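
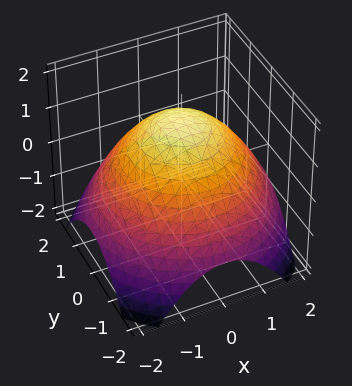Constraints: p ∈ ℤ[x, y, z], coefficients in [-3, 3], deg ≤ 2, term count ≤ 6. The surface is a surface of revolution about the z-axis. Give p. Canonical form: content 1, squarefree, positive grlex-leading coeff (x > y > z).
x^2 + y^2 + 2*z - 3

(a) Degree: no degree-1 surface has this shape, so deg p = 2.
(b) Symmetry: the surface is invariant under rotation about z: p = q(x² + y², z).
(c) Checking where it meets the axes: a circular section at z = 0 has radius between 1 and 2.
(d) Assembling these constraints gives the stated polynomial.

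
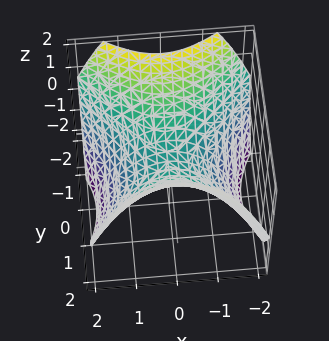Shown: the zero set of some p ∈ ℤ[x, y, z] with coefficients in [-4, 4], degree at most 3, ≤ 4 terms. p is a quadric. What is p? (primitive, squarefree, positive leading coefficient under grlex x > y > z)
2*x^2 - 2*y^2 + 3*z

(a) deg p = 2.
(b) Symmetries: the x ↦ −x reflection is a symmetry, so x appears only in even powers; the y ↦ −y reflection is a symmetry, so y appears only in even powers.
(c) Observable constraints: it crosses the y-axis at the gridline y = 0; one x-axis crossing is at x = 0; one z-axis crossing is at z = 0.
(d) Assembling these constraints gives the stated polynomial.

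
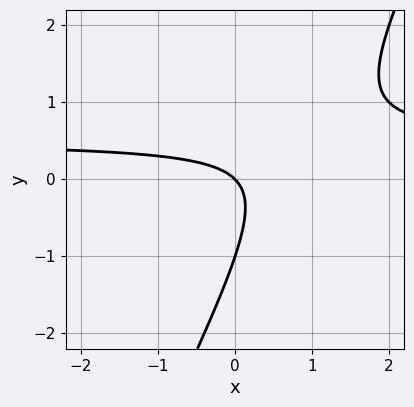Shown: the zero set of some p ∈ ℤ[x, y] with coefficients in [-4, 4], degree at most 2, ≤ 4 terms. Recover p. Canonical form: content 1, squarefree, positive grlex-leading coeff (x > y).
2*x*y - y^2 - x - y

The degree is 2 — a generic line meets the curve in up to 2 points.
From the visible intercepts: the y-axis gridline crossings are at y ∈ {-1, 0}; it crosses the x-axis at the gridline x = 0.
Putting this together gives p.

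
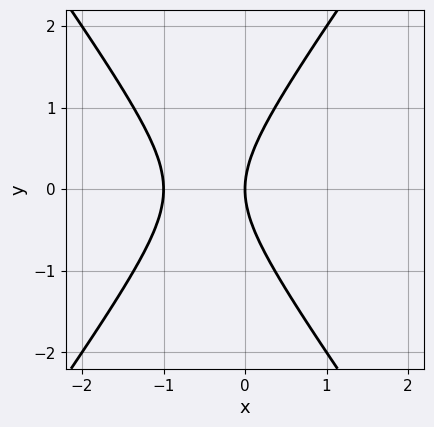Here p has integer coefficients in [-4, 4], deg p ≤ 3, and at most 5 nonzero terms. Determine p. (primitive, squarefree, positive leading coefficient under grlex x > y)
2*x^2 - y^2 + 2*x

(a) Degree: the shape is more complex than any degree-1 curve, so deg p = 2.
(b) Symmetries: mirror symmetry y ↦ −y ⇒ only even powers of y.
(c) Observable constraints: one y-axis crossing is at y = 0; among the integer gridlines, it crosses the x-axis at x ∈ {-1, 0}.
(d) Solving for integer coefficients yields p as stated.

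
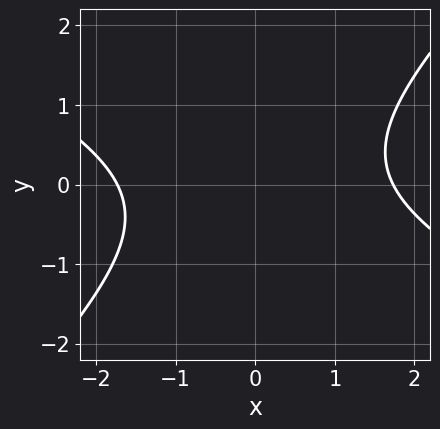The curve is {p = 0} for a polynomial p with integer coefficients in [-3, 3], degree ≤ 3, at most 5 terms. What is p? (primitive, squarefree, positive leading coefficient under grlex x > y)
x^2 + x*y - 2*y^2 - 3

1. The degree is 2 — no degree-1 curve has this shape.
2. Checking where it meets the axes: the curve avoids every integer y-axis point in the box.
3. Solving for integer coefficients yields p as stated.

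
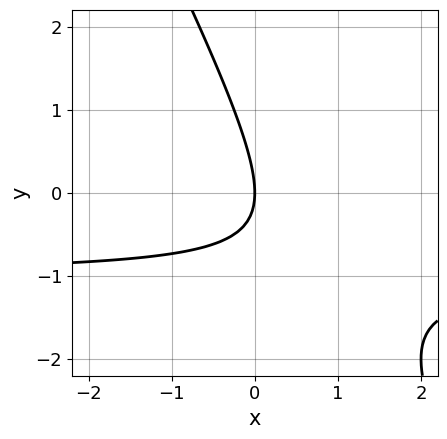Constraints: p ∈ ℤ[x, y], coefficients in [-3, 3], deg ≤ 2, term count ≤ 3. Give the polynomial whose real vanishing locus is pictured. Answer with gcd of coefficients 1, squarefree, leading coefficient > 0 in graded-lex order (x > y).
2*x*y + y^2 + 2*x

deg p = 2. No degree-1 curve has this shape.
Reading off the gridlines: one y-axis crossing is at y = 0; one x-axis crossing is at x = 0.
Assembling these constraints gives the stated polynomial.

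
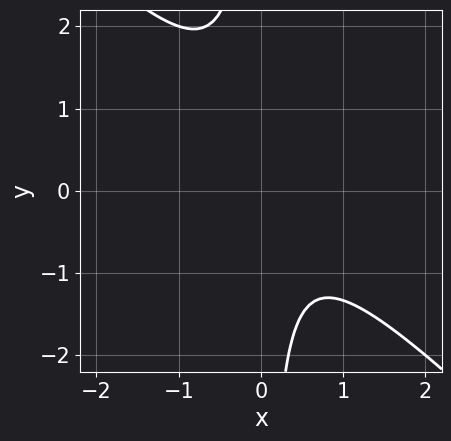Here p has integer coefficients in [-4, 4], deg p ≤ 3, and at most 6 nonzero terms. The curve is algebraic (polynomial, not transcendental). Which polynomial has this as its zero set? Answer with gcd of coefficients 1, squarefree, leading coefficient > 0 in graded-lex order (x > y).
First, deg p = 2.
Next, reading off the gridlines: it misses every integer gridline on the y-axis; no x-intercept at any integer in the box.
Finally, together with the visible shape, these determine p as stated.

3*x^2 + 3*x*y - x + 2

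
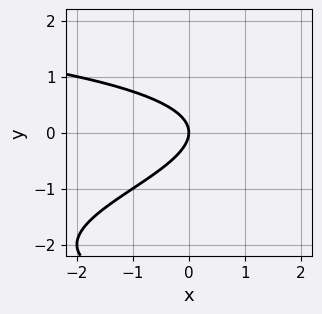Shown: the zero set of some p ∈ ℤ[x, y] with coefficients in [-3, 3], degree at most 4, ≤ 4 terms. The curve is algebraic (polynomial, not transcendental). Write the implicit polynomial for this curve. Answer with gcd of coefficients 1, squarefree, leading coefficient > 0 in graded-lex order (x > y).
deg p = 3. The shape is more complex than any degree-2 curve.
From the axis intercepts and sections: one y-axis crossing is at y = 0; one x-axis crossing is at x = 0.
Solving for integer coefficients yields p as stated.

y^3 + 3*y^2 + 2*x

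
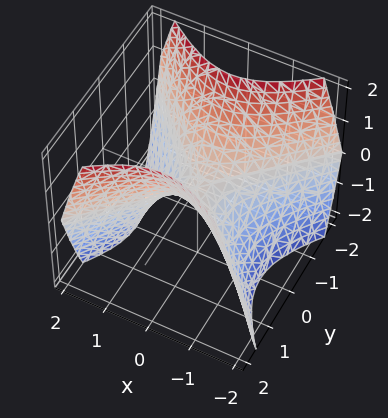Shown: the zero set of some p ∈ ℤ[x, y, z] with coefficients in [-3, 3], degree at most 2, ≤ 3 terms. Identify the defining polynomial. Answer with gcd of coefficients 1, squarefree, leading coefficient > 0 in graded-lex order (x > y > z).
First, degree: a saddle surface; a quadric, so deg p = 2.
Then, symmetries: it's symmetric under y → −y, forcing even powers of y; the x ↦ −x reflection is a symmetry, so x appears only in even powers.
Then, observable constraints: it crosses the z-axis at the gridline z = 0; it crosses the x-axis at the gridline x = 0; it crosses the y-axis at the gridline y = 0.
Finally, assembling these constraints gives the stated polynomial.

x^2 - y^2 + z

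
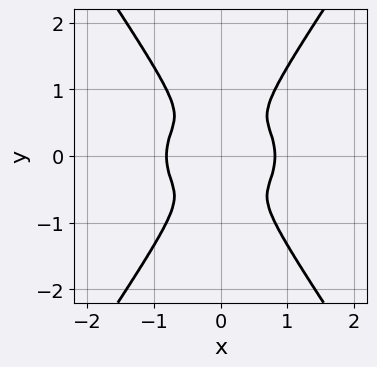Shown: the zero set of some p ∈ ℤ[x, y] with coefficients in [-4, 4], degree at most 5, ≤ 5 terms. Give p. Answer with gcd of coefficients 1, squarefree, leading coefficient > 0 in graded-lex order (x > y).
(a) deg p = 4. The shape is more complex than any degree-3 curve.
(b) Symmetries: it's symmetric under x → −x, forcing even powers of x; it's symmetric under y → −y, forcing even powers of y.
(c) Assembling these constraints gives the stated polynomial.

3*x^4 + 3*x^2*y^2 - 2*y^4 - 2*x^2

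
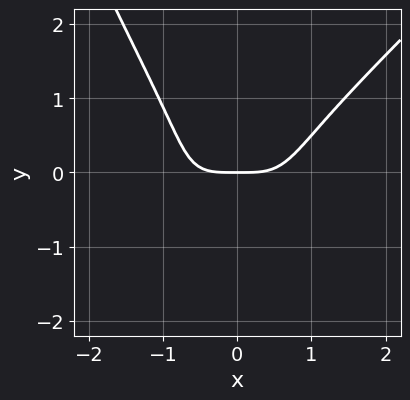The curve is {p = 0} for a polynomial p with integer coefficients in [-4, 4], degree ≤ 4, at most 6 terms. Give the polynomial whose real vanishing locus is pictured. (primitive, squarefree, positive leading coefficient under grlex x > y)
(a) The degree is 4 — a generic line meets the curve in up to 4 points.
(b) From the visible intercepts: it meets the y-axis at y = 0 (among the integer gridlines); it meets the x-axis at x = 0 (among the integer gridlines).
(c) Matching integer coefficients to the picture gives p.

3*x^4 - 2*x^3*y - x^2*y^2 - 2*y^3 - 3*y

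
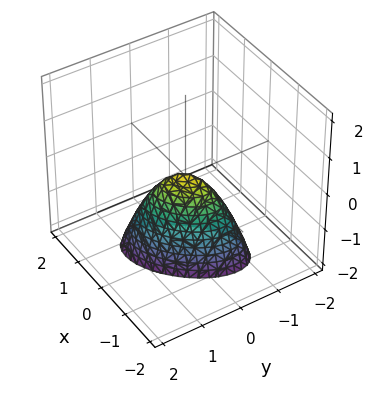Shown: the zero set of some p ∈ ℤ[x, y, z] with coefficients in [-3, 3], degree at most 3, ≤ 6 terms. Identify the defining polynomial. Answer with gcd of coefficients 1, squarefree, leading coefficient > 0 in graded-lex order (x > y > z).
2*x^2 - 2*x*y + 2*y^2 + z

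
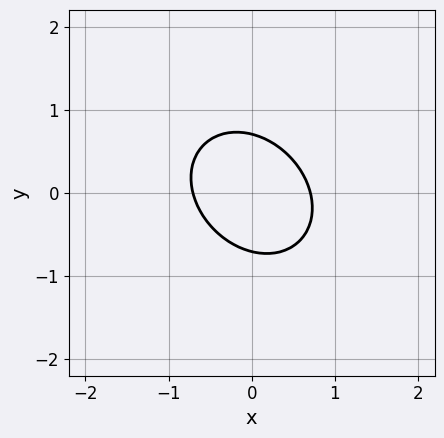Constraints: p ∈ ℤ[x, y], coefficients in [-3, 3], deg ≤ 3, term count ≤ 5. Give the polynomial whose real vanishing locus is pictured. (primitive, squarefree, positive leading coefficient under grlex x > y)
(a) The degree is 2 — no degree-1 curve has this shape.
(b) Solving for integer coefficients yields p as stated.

2*x^2 + x*y + 2*y^2 - 1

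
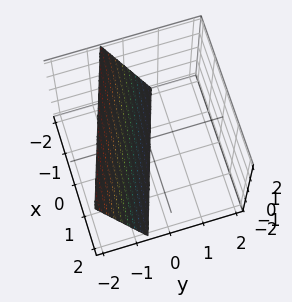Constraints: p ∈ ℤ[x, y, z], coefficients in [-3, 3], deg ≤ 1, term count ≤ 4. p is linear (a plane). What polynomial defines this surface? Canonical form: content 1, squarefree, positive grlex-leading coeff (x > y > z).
deg p = 1.
Reading off the gridlines: it meets the x-axis at x = -2 (among the integer gridlines); it meets the z-axis at z = -2 (among the integer gridlines).
These observations pin down the coefficients.

x + 3*y + z + 2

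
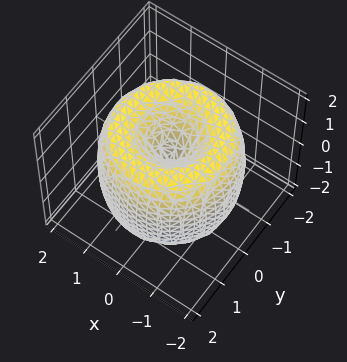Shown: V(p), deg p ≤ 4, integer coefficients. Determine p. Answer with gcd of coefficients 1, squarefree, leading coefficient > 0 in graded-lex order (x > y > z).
Degree: the shape is more complex than any degree-3 surface, so deg p = 4.
Symmetries: rotational symmetry about the z-axis ⇒ p depends on x, y only through x² + y².
Observable constraints: a circular section at z = -1 has radius between 0 and 1; it meets the z-axis at z = 0 (among the integer gridlines).
Putting this together gives p.

x^4 + 2*x^2*y^2 + y^4 - 3*x^2 - 3*y^2 + z^2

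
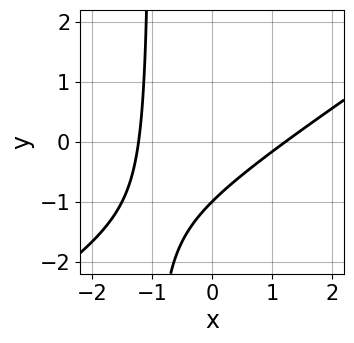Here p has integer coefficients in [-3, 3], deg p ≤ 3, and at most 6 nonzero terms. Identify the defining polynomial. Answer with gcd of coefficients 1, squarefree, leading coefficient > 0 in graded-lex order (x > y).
2*x^2 - 3*x*y - 3*y - 3

The degree is 2 — the shape is more complex than any degree-1 curve.
Reading off the gridlines: it meets the y-axis at y = -1 (among the integer gridlines).
Putting this together gives p.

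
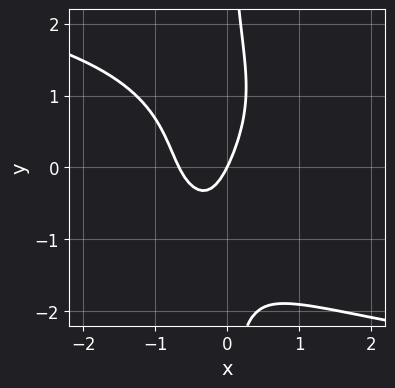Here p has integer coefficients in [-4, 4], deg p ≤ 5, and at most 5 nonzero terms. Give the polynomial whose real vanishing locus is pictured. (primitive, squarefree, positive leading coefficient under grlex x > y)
x*y^3 + 3*x^2 + 2*x - y

First, deg p = 4. A generic line meets the curve in up to 4 points.
Then, observable constraints: it crosses the y-axis at the gridline y = 0; it meets the x-axis at x = 0 (among the integer gridlines).
Finally, together with the visible shape, these determine p as stated.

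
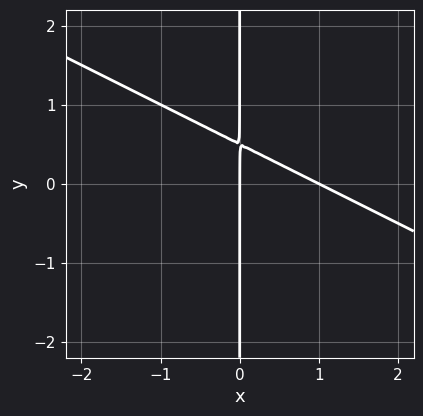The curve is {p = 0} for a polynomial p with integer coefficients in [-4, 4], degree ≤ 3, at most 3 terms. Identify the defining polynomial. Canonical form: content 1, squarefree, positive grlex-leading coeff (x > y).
x^2 + 2*x*y - x

First, degree: a generic line meets the curve in up to 2 points, so deg p = 2.
Then, from the axis intercepts and sections: the x-axis gridline crossings are at x ∈ {0, 1}; every point of the y-axis in the box is on the curve.
Finally, solving for integer coefficients yields p as stated.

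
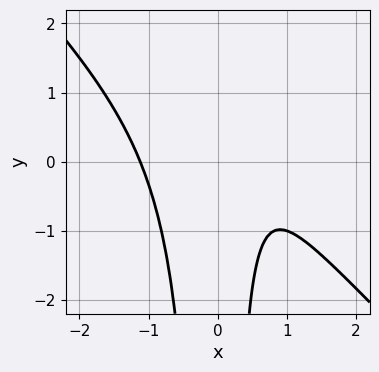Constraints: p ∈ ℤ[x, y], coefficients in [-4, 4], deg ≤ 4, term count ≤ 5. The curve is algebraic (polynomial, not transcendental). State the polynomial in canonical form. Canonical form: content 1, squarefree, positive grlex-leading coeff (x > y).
(a) The degree is 3 — no degree-2 curve has this shape.
(b) Against the integer gridlines: it misses every integer gridline on the y-axis.
(c) Putting this together gives p.

3*x^3 + 3*x^2*y - 2*x + 2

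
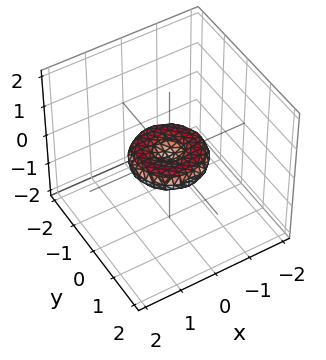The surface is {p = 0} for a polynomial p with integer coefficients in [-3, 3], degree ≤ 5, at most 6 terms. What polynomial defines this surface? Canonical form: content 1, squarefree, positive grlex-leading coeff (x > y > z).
x^4 + 2*x^2*y^2 + y^4 - x^2 - y^2 + 3*z^2

(a) Degree: a generic line meets the surface in up to 4 points, so deg p = 4.
(b) Symmetries: the z-axis is an axis of rotation, so x and y enter only as x² + y².
(c) Reading off the gridlines: one z-axis crossing is at z = 0; among the integer gridlines, it crosses the y-axis at y ∈ {-1, 0, 1}; a circular section at z = 0 has radius exactly 1; the x-axis gridline crossings are at x ∈ {-1, 0, 1}.
(d) Assembling these constraints gives the stated polynomial.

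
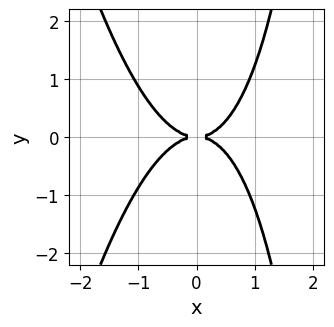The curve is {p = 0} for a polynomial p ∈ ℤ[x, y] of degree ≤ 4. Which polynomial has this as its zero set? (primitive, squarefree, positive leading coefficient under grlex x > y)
3*x^4 + x*y^2 - 3*y^2

The degree is 4 — a generic line meets the curve in up to 4 points.
Symmetries: the y ↦ −y reflection is a symmetry, so y appears only in even powers.
Reading off the gridlines: one x-axis crossing is at x = 0; it meets the y-axis at y = 0 (among the integer gridlines).
Putting this together gives p.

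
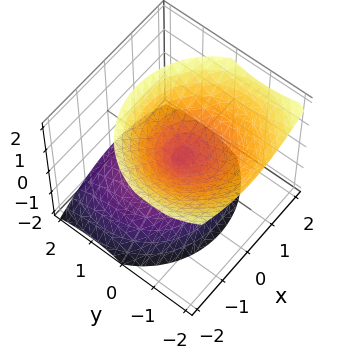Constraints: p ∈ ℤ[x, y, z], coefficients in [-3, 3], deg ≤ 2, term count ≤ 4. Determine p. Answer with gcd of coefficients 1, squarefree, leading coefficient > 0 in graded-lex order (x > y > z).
x^2 + y^2 + y*z - z^2

1. I count 2 distinct pieces. Treating them together as one polynomial.
2. Degree: the shape is more complex than any degree-1 surface, so deg p = 2.
3. From the axis intercepts and sections: it crosses the x-axis at the gridline x = 0; one z-axis crossing is at z = 0; one y-axis crossing is at y = 0.
4. Putting this together gives p.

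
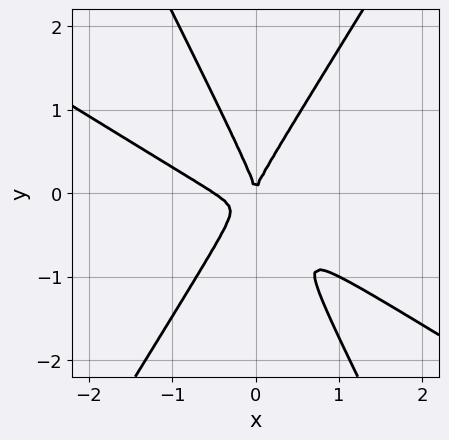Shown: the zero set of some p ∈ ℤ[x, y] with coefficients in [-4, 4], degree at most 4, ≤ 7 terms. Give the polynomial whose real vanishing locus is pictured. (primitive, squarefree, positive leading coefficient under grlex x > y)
deg p = 3.
Observable constraints: it crosses the x-axis at the gridline x = 0; one y-axis crossing is at y = 0.
Fitting integer coefficients to these (and the overall shape) gives p.

2*x^3 + 3*x^2*y - x*y^2 - y^3 + x^2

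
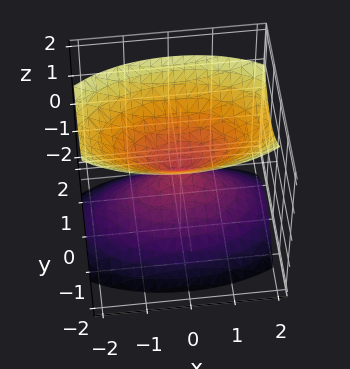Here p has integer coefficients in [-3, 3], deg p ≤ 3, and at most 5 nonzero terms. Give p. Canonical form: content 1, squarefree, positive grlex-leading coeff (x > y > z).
x^2 + 3*y^2 - 2*z^2

1. I count 2 distinct pieces.
2. Degree: two nappes meeting at a single point; a quadric, so deg p = 2.
3. Symmetries: it's symmetric under x → −x, forcing even powers of x; it's symmetric under z → −z, forcing even powers of z; mirror symmetry y ↦ −y ⇒ only even powers of y.
4. From the visible intercepts: it meets the z-axis at z = 0 (among the integer gridlines); one y-axis crossing is at y = 0.
5. Putting this together gives p.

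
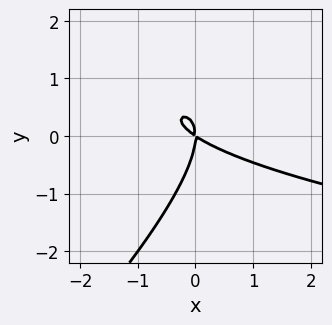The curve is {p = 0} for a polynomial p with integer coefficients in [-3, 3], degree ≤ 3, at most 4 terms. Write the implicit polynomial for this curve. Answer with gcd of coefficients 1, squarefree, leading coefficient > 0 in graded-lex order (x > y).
First, deg p = 3. A generic line meets the curve in up to 3 points.
Then, from the visible intercepts: it crosses the y-axis at the gridline y = 0; one x-axis crossing is at x = 0.
Finally, matching integer coefficients to the picture gives p.

2*x*y^2 - 2*y^3 - 2*x^2 - 3*x*y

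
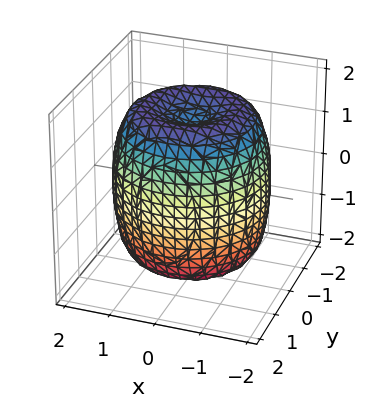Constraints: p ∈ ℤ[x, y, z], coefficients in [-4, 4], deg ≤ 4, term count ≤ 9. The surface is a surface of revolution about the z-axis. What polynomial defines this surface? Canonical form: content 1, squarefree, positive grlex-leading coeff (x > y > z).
x^4 + 2*x^2*y^2 + y^4 - 2*x^2 - 2*y^2 + z^2 - 2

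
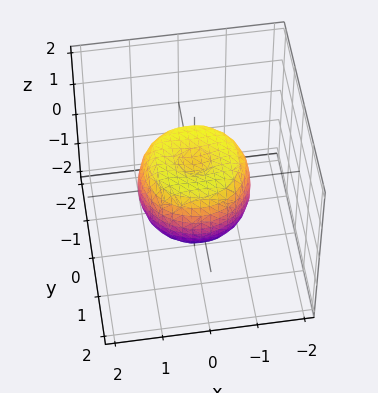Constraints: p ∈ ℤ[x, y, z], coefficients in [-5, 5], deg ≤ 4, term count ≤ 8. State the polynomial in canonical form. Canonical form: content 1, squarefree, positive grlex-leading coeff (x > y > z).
deg p = 4.
Symmetries: rotational symmetry about the z-axis ⇒ p depends on x, y only through x² + y².
Checking where it meets the axes: a circular section at z = 0 has radius between 1 and 2.
Together with the visible shape, these determine p as stated.

2*x^4 + 4*x^2*y^2 + 2*y^4 - 2*x^2 - 2*y^2 + 2*z^2 - 1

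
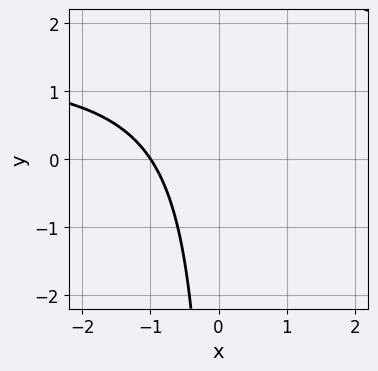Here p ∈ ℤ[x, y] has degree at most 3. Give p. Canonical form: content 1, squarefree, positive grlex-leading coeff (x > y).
2*x*y - 3*x - 3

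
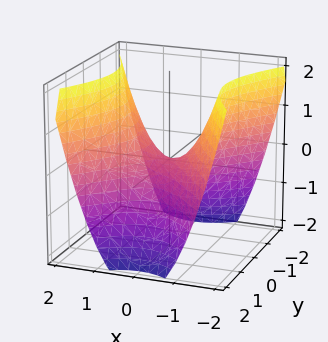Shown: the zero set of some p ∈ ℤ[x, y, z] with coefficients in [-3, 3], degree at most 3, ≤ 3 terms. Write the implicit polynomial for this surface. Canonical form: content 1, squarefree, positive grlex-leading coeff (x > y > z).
1. deg p = 2. A saddle surface; a quadric.
2. Symmetries: mirror symmetry x ↦ −x ⇒ only even powers of x; it's symmetric under y → −y, forcing even powers of y.
3. From the visible intercepts: it crosses the x-axis at the gridline x = 0; it meets the z-axis at z = 0 (among the integer gridlines); it meets the y-axis at y = 0 (among the integer gridlines).
4. Matching integer coefficients to the picture gives p.

3*x^2 - 2*y^2 - 3*z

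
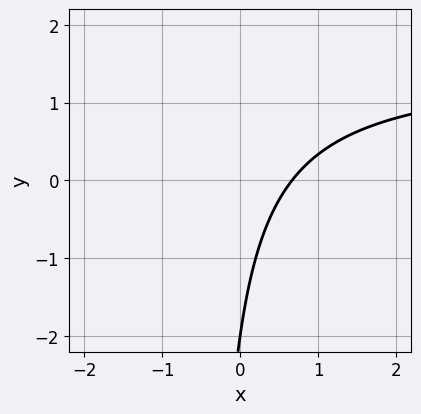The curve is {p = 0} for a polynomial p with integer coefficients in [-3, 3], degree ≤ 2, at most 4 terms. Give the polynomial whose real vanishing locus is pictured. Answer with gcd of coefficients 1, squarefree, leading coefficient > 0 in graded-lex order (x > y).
First, deg p = 2.
Then, checking where it meets the axes: it crosses the y-axis at the gridline y = -2.
Finally, solving for integer coefficients yields p as stated.

2*x*y - 3*x + y + 2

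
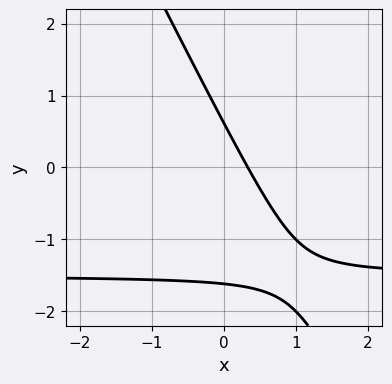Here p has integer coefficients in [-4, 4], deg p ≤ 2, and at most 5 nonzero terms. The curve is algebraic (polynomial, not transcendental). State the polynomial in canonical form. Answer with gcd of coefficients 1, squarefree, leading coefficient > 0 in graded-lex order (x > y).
2*x*y + y^2 + 3*x + y - 1

(a) deg p = 2. No degree-1 curve has this shape.
(b) The integer polynomial consistent with all of this is the stated p.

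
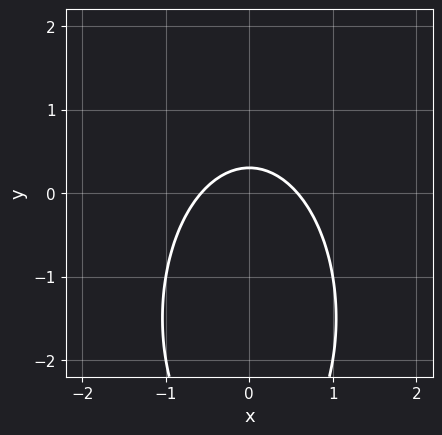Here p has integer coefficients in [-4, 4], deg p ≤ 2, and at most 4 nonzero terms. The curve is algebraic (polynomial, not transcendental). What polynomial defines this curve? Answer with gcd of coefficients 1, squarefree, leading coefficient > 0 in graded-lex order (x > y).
3*x^2 + y^2 + 3*y - 1

First, the degree is 2 — the shape is more complex than any degree-1 curve.
Then, symmetries: the x ↦ −x reflection is a symmetry, so x appears only in even powers.
Finally, solving for integer coefficients yields p as stated.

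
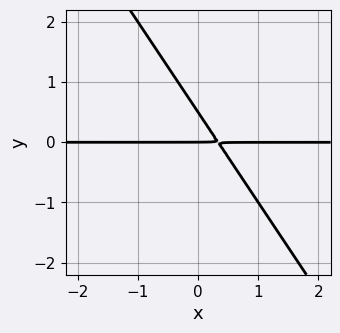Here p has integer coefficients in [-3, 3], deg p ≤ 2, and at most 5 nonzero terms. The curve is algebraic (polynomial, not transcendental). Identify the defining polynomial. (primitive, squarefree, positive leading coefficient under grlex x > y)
(a) Degree: no degree-1 curve has this shape, so deg p = 2.
(b) Observable constraints: the visible x-axis segment lies entirely on the curve; one y-axis crossing is at y = 0.
(c) These observations pin down the coefficients.

3*x*y + 2*y^2 - y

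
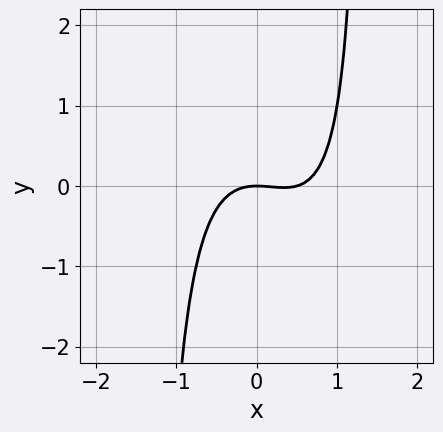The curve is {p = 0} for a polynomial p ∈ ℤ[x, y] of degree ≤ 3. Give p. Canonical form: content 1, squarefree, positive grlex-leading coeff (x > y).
(a) deg p = 3.
(b) From the visible intercepts: it meets the x-axis at x = 0 (among the integer gridlines); one y-axis crossing is at y = 0.
(c) The integer polynomial consistent with all of this is the stated p.

2*x^3 + x^2*y - x^2 - 2*y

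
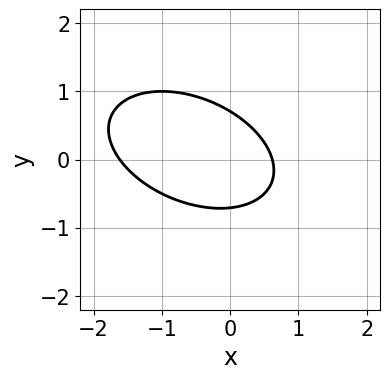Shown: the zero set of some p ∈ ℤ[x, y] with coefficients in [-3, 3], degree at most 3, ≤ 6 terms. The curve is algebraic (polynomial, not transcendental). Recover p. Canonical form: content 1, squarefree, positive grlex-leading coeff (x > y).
Degree: a generic line meets the curve in up to 2 points, so deg p = 2.
Putting this together gives p.

x^2 + x*y + 2*y^2 + x - 1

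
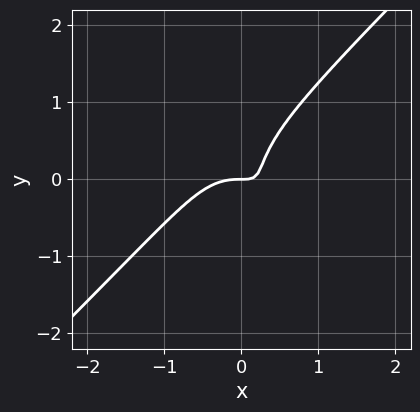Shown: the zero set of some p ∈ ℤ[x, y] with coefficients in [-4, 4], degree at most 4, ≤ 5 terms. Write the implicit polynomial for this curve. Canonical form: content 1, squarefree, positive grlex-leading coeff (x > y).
3*x^3 - x*y^2 - 2*y^3 + 3*x*y - y

First, deg p = 3. The shape is more complex than any degree-2 curve.
Then, reading off the gridlines: one y-axis crossing is at y = 0; it crosses the x-axis at the gridline x = 0.
Finally, assembling these constraints gives the stated polynomial.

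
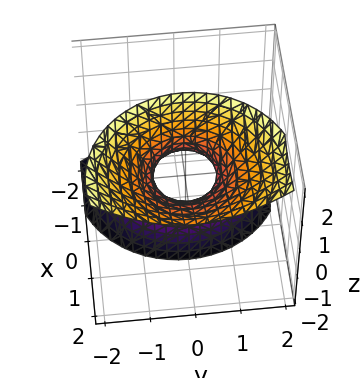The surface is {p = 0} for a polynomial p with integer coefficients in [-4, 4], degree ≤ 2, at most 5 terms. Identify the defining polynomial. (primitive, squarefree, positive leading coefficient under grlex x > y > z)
1. The degree is 2 — a generic line meets the surface in up to 2 points.
2. Observable constraints: it misses every integer gridline on the z-axis.
3. Matching integer coefficients to the picture gives p.

2*x^2 - 3*x*z + 2*y^2 - z^2 - 1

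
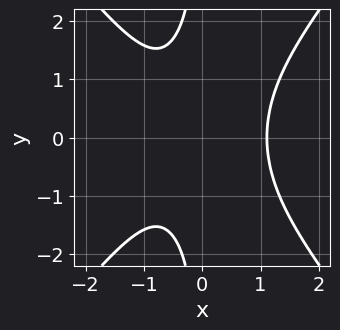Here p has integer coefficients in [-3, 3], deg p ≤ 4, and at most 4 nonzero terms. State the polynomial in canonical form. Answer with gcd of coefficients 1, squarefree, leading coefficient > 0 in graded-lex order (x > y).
3*x^3 - 2*x*y^2 - x - 3

(a) deg p = 3.
(b) Symmetries: the y ↦ −y reflection is a symmetry, so y appears only in even powers.
(c) From the visible intercepts: it misses every integer gridline on the y-axis.
(d) Assembling these constraints gives the stated polynomial.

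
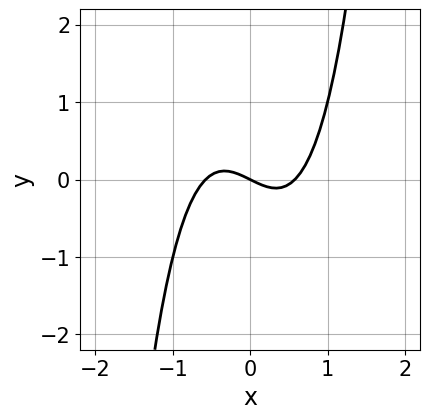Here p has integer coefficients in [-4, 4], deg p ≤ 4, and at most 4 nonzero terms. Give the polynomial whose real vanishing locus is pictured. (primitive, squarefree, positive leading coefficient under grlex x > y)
3*x^3 - x - 2*y

(a) deg p = 3. No degree-2 curve has this shape.
(b) Checking where it meets the axes: it crosses the y-axis at the gridline y = 0; one x-axis crossing is at x = 0.
(c) The integer polynomial consistent with all of this is the stated p.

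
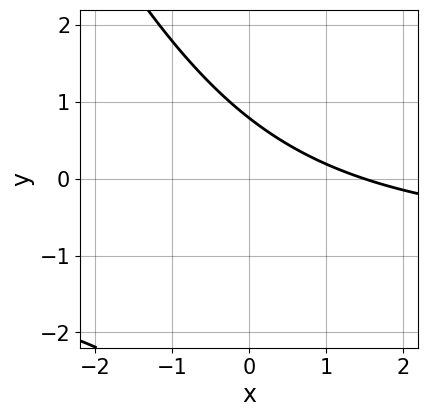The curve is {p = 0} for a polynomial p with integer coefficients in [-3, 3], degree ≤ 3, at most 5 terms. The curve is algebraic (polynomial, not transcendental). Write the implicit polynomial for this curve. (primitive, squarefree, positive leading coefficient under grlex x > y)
2*x*y + y^2 + 2*x + 3*y - 3

1. deg p = 2. No degree-1 curve has this shape.
2. Solving for integer coefficients yields p as stated.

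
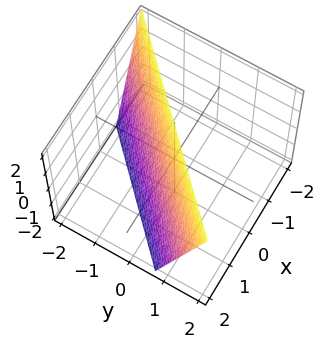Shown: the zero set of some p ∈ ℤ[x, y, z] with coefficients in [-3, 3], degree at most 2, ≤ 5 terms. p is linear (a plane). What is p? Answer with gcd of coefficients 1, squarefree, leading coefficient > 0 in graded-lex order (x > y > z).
(a) deg p = 1.
(b) Observable constraints: one z-axis crossing is at z = 2.
(c) Putting this together gives p.

3*x - 3*y + z - 2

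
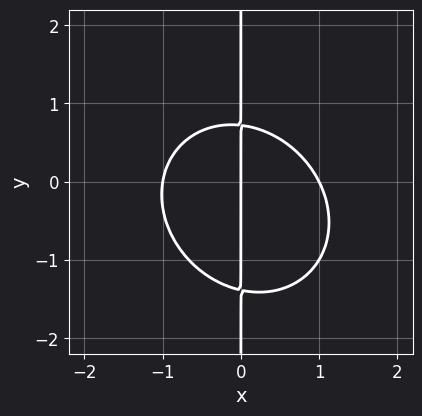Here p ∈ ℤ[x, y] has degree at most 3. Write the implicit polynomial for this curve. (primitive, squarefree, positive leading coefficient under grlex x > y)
3*x^3 + x^2*y + 3*x*y^2 + 2*x*y - 3*x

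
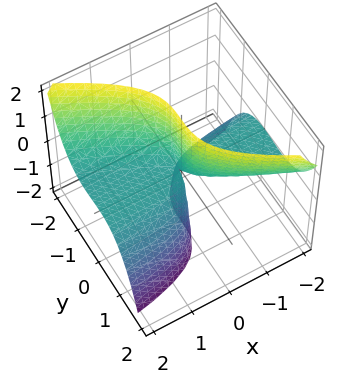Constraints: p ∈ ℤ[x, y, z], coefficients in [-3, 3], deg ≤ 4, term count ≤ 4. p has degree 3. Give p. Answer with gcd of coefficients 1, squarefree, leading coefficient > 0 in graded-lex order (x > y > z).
1. The degree is 3 — a generic line meets the surface in up to 3 points.
2. Against the integer gridlines: one y-axis crossing is at y = 0; the visible z-axis segment lies entirely on the surface; every point of the x-axis in the box is on the surface.
3. Matching integer coefficients to the picture gives p.

x*y^2 + 2*y^3 + 3*x*z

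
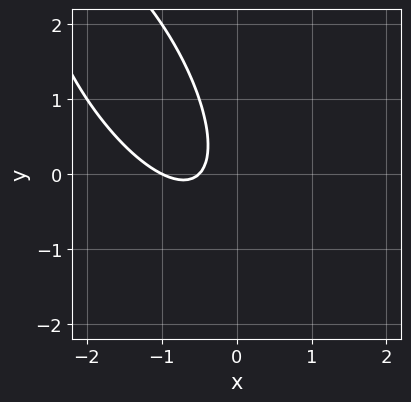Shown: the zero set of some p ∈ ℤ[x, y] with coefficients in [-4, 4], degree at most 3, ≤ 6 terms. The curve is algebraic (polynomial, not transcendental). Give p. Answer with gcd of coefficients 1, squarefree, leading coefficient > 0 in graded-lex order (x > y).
1. The degree is 2 — the shape is more complex than any degree-1 curve.
2. From the visible intercepts: it crosses the x-axis at the gridline x = -1; the curve avoids every integer y-axis point in the box.
3. Solving for integer coefficients yields p as stated.

2*x^2 + 2*x*y + y^2 + 3*x + 1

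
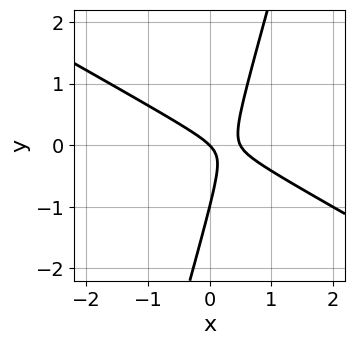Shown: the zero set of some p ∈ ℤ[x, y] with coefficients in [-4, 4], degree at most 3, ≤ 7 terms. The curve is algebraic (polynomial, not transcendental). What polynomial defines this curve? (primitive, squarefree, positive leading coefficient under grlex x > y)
2*x^2 + 3*x*y - y^2 - x - y

The degree is 2 — the shape is more complex than any degree-1 curve.
Against the integer gridlines: the y-axis gridline crossings are at y ∈ {-1, 0}; it meets the x-axis at x = 0 (among the integer gridlines).
Assembling these constraints gives the stated polynomial.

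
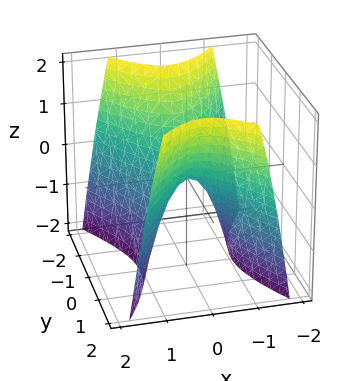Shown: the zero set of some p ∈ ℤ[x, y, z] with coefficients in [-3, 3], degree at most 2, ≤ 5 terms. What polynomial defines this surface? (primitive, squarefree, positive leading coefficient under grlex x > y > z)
The degree is 2 — a hyperbolic paraboloid; a quadric.
Symmetries: mirror symmetry x ↦ −x ⇒ only even powers of x; mirror symmetry y ↦ −y ⇒ only even powers of y.
Against the integer gridlines: it meets the z-axis at z = 0 (among the integer gridlines); it crosses the x-axis at the gridline x = 0.
These observations pin down the coefficients.

2*x^2 - y^2 + z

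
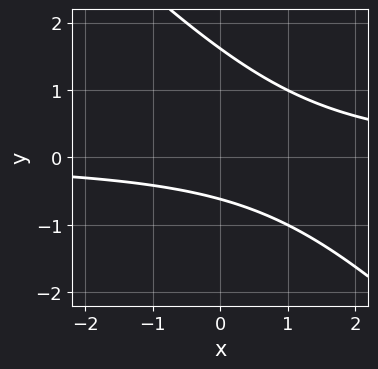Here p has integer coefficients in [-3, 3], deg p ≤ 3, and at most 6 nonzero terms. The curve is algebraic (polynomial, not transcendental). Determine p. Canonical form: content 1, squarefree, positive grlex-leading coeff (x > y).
x*y + y^2 - y - 1

1. Degree: a generic line meets the curve in up to 2 points, so deg p = 2.
2. Observable constraints: no x-intercept at any integer in the box.
3. Assembling these constraints gives the stated polynomial.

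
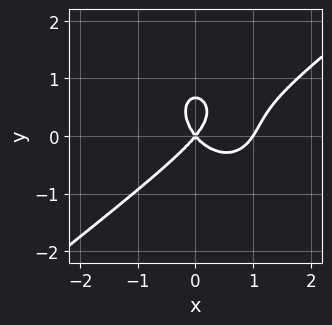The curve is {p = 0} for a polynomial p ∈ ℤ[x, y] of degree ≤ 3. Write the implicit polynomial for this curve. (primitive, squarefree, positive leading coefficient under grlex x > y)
3*x^3 - 2*x^2*y - 3*y^3 - 3*x^2 + 2*y^2

1. Degree: the shape is more complex than any degree-2 curve, so deg p = 3.
2. Checking where it meets the axes: the x-axis gridline crossings are at x ∈ {0, 1}; it crosses the y-axis at the gridline y = 0.
3. Together with the visible shape, these determine p as stated.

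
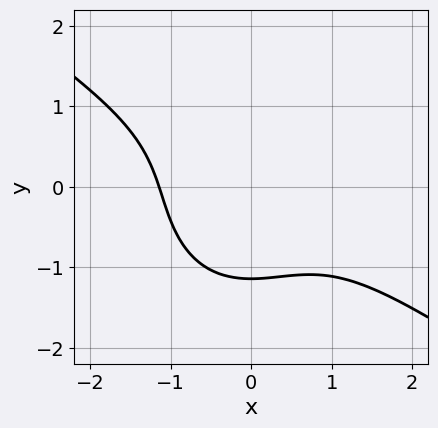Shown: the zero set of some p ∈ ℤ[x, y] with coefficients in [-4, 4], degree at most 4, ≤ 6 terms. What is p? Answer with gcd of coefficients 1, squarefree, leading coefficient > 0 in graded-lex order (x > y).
2*x^3 + 2*x^2*y + 2*y^3 + 3

(a) The degree is 3 — no degree-2 curve has this shape.
(b) The integer polynomial consistent with all of this is the stated p.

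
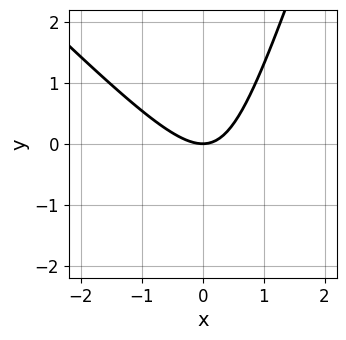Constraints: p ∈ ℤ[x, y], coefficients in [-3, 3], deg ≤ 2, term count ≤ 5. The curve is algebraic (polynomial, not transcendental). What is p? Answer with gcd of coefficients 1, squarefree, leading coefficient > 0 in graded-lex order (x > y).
First, the degree is 2 — no degree-1 curve has this shape.
Next, from the axis intercepts and sections: one x-axis crossing is at x = 0; it meets the y-axis at y = 0 (among the integer gridlines).
Finally, fitting integer coefficients to these (and the overall shape) gives p.

3*x^2 + 2*x*y - y^2 - 3*y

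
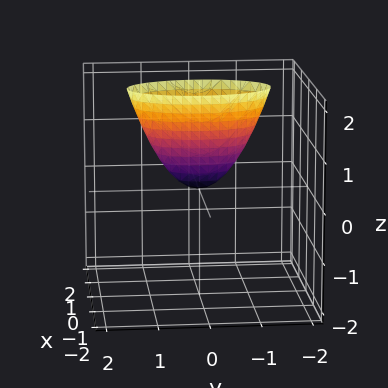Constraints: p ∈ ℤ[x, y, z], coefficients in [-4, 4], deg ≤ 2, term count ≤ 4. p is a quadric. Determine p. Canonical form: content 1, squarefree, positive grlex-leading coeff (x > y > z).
3*x^2 + y^2 - z

1. Degree: a paraboloid; a quadric, so deg p = 2.
2. Symmetries: it's symmetric under y → −y, forcing even powers of y; it's symmetric under x → −x, forcing even powers of x.
3. From the axis intercepts and sections: it meets the z-axis at z = 0 (among the integer gridlines); it crosses the x-axis at the gridline x = 0; it meets the y-axis at y = 0 (among the integer gridlines).
4. Assembling these constraints gives the stated polynomial.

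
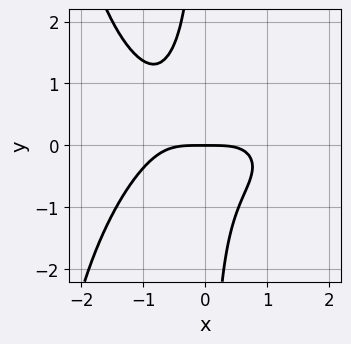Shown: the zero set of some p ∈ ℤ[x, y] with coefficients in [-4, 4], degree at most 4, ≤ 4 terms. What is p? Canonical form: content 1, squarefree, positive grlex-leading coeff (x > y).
x^4 + x^2*y^2 + 3*x*y^2 + 2*y

deg p = 4. No degree-3 curve has this shape.
Checking where it meets the axes: it crosses the y-axis at the gridline y = 0; it meets the x-axis at x = 0 (among the integer gridlines).
These observations pin down the coefficients.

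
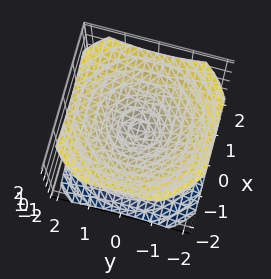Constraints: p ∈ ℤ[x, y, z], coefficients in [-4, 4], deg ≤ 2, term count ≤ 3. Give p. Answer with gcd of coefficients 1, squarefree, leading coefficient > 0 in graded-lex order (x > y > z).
First, there are 2 components. They look like related sheets of one shape, so recover p as a whole.
Next, the degree is 2 — two nappes meeting at a single point; a quadric.
Then, symmetries: mirror symmetry z ↦ −z ⇒ only even powers of z; every cross-section ⟂ z is a circle, so x, y appear only via x² + y².
Next, observable constraints: a circular section at z = -1 has radius between 1 and 2; one y-axis crossing is at y = 0; one z-axis crossing is at z = 0; one x-axis crossing is at x = 0.
Finally, putting this together gives p.

2*x^2 + 2*y^2 - 3*z^2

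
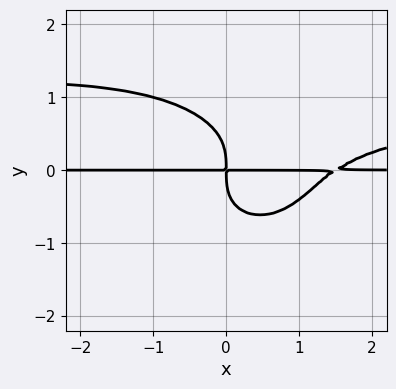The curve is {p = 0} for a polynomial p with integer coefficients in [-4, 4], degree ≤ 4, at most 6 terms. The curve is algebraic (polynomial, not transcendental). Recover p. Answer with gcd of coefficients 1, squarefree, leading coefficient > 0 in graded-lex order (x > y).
First, degree: a generic line meets the curve in up to 4 points, so deg p = 4.
Then, against the integer gridlines: every point of the x-axis in the box is on the curve.
Finally, these observations pin down the coefficients.

2*x^2*y^2 + 3*y^4 - 2*x^2*y + 3*x*y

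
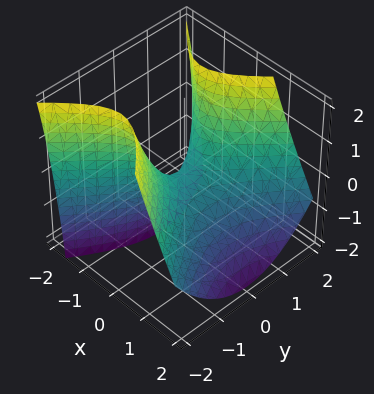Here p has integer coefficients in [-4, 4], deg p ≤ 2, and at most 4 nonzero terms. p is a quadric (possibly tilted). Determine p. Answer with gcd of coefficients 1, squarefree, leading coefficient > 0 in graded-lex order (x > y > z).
3*x^2 + 2*x*z - 2*y^2 + 2*z

First, deg p = 2.
Next, from the visible intercepts: it meets the z-axis at z = 0 (among the integer gridlines); it meets the x-axis at x = 0 (among the integer gridlines).
Finally, solving for integer coefficients yields p as stated.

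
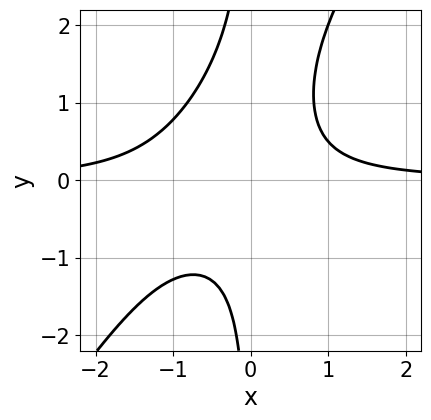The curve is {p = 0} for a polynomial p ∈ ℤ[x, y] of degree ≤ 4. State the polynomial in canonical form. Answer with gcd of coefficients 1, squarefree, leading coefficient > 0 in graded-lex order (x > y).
3*x^2*y - 2*x*y^2 + 2*x*y - 2

(a) The degree is 3 — no degree-2 curve has this shape.
(b) From the axis intercepts and sections: no x-intercept at any integer in the box; it misses every integer gridline on the y-axis.
(c) Putting this together gives p.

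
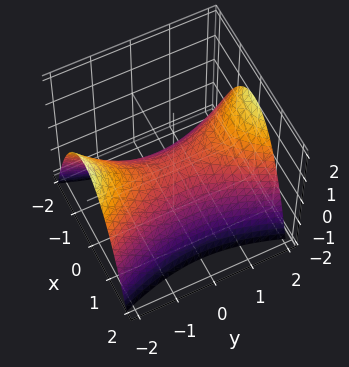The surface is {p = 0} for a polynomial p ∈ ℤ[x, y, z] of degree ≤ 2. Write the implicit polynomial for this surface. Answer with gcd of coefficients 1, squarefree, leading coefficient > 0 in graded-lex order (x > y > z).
3*x^2 - y^2 + 3*z

(a) Degree: a saddle surface; a quadric, so deg p = 2.
(b) Symmetries: the y ↦ −y reflection is a symmetry, so y appears only in even powers; mirror symmetry x ↦ −x ⇒ only even powers of x.
(c) Checking where it meets the axes: one x-axis crossing is at x = 0; one y-axis crossing is at y = 0; one z-axis crossing is at z = 0.
(d) Fitting integer coefficients to these (and the overall shape) gives p.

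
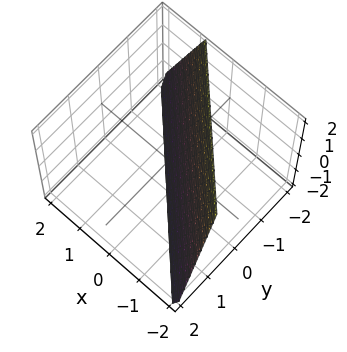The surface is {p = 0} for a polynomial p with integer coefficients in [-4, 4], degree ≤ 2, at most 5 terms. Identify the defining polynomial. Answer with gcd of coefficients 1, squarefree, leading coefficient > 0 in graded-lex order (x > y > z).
(a) Degree: the surface is flat (a plane), so deg p = 1.
(b) From the axis intercepts and sections: it meets the z-axis at z = -2 (among the integer gridlines).
(c) Putting this together gives p.

3*x + 3*y + z + 2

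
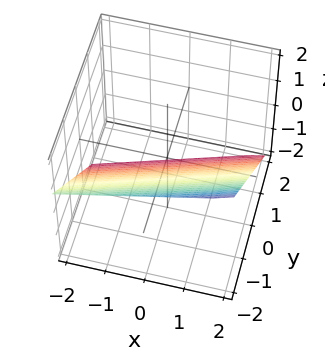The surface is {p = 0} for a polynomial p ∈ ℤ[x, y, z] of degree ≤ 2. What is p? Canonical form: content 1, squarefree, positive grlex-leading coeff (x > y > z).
x - 3*y - 3*z - 2

1. The degree is 1 — the surface is flat (a plane).
2. Observable constraints: one x-axis crossing is at x = 2.
3. Assembling these constraints gives the stated polynomial.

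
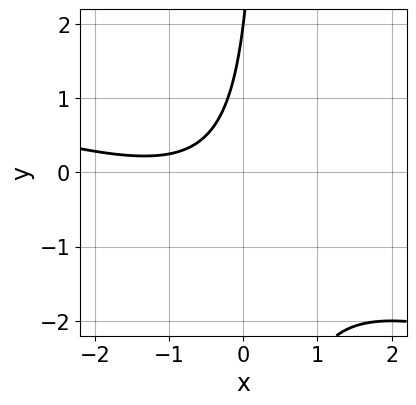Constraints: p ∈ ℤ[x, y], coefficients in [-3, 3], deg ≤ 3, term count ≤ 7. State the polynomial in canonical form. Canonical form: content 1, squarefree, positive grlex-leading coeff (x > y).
x^2 + 3*x*y + 2*x - y + 2

First, degree: the shape is more complex than any degree-1 curve, so deg p = 2.
Next, observable constraints: it crosses the y-axis at the gridline y = 2; the curve avoids every integer x-axis point in the box.
Finally, these observations pin down the coefficients.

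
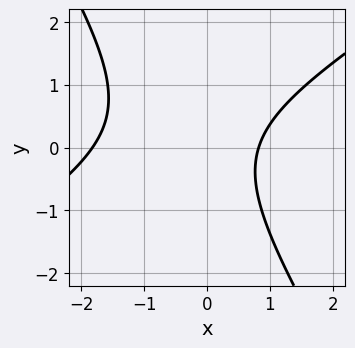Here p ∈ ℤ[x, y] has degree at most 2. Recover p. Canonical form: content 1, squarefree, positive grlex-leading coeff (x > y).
2*x^2 - 2*x*y - 2*y^2 + 2*x - 3

1. deg p = 2. A generic line meets the curve in up to 2 points.
2. From the visible intercepts: no y-intercept at any integer in the box.
3. Together with the visible shape, these determine p as stated.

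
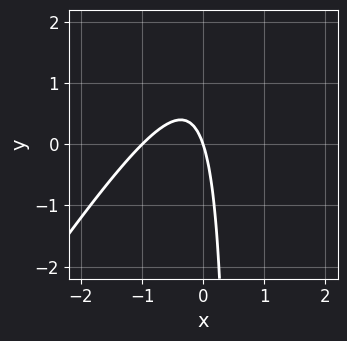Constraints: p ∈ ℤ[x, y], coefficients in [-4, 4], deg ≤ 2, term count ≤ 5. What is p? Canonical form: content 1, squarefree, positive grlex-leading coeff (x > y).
3*x^2 - 2*x*y + 3*x + y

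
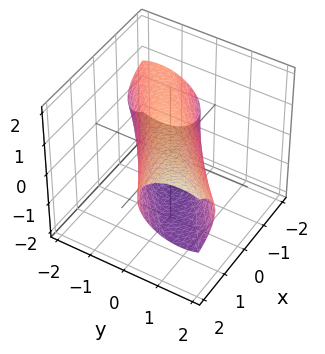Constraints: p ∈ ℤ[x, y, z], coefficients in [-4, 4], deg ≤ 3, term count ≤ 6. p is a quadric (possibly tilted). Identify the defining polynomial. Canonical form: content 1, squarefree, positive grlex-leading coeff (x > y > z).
The degree is 2 — no degree-1 surface has this shape.
Reading off the gridlines: among the integer gridlines, it crosses the y-axis at y ∈ {-1, 1}.
These observations pin down the coefficients.

x^2 - 3*x*y - x*z + 2*y^2 + 3*z^2 - 2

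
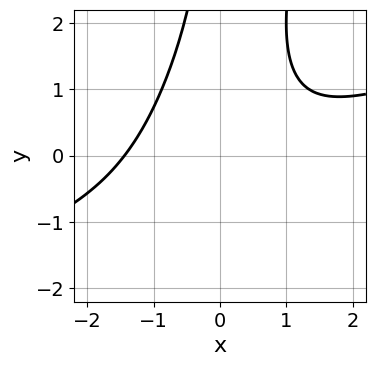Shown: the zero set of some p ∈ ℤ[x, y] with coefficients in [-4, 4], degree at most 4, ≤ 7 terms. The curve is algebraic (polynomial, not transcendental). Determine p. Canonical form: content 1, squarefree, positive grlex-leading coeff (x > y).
x^3 - 3*x^2*y + x*y^2 - x*y + 3

1. The degree is 3 — a generic line meets the curve in up to 3 points.
2. Observable constraints: no y-intercept at any integer in the box.
3. These observations pin down the coefficients.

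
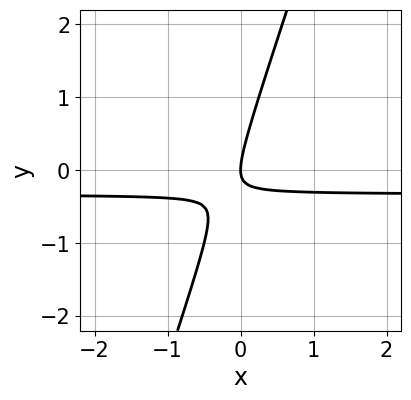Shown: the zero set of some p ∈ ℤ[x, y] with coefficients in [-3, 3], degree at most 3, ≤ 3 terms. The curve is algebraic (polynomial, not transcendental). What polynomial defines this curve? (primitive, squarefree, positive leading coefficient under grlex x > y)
The degree is 2 — a generic line meets the curve in up to 2 points.
Against the integer gridlines: it crosses the x-axis at the gridline x = 0; it meets the y-axis at y = 0 (among the integer gridlines).
Fitting integer coefficients to these (and the overall shape) gives p.

3*x*y - y^2 + x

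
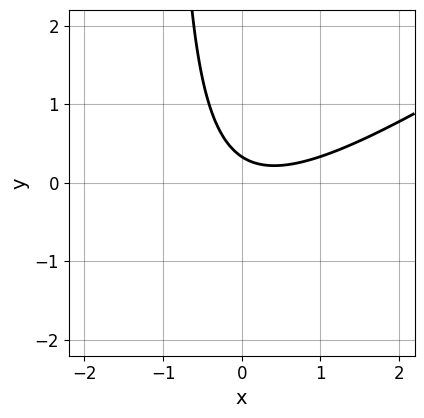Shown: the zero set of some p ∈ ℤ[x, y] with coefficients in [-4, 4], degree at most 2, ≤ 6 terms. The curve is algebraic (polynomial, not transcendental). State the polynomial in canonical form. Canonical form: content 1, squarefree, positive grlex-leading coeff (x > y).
(a) deg p = 2. A generic line meets the curve in up to 2 points.
(b) Reading off the gridlines: no x-intercept at any integer in the box.
(c) Assembling these constraints gives the stated polynomial.

2*x^2 - 3*x*y - x - 3*y + 1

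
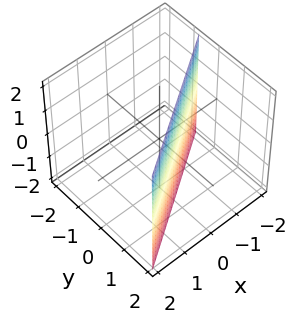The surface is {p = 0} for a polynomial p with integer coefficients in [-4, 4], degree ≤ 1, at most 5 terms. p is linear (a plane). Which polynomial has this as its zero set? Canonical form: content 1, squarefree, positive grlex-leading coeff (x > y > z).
2*x - 3*y + 2

First, deg p = 1.
Next, from the visible intercepts: one x-axis crossing is at x = -1; no z-intercept at any integer in the box.
Finally, these observations pin down the coefficients.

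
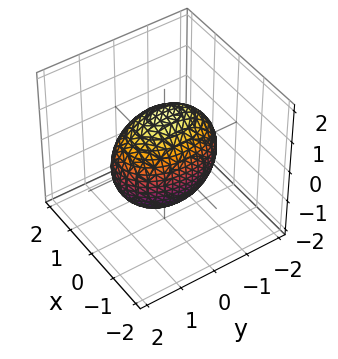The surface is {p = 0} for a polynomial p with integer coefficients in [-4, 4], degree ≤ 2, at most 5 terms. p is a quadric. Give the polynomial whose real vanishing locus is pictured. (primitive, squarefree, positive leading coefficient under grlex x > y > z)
2*x^2 + y^2 + z^2 - 2

First, the degree is 2 — bounded and convex; a quadric.
Next, symmetries: mirror symmetry x ↦ −x ⇒ only even powers of x; it's symmetric under z → −z, forcing even powers of z; it's symmetric under y → −y, forcing even powers of y.
Then, checking where it meets the axes: among the integer gridlines, it crosses the x-axis at x ∈ {-1, 1}.
Finally, assembling these constraints gives the stated polynomial.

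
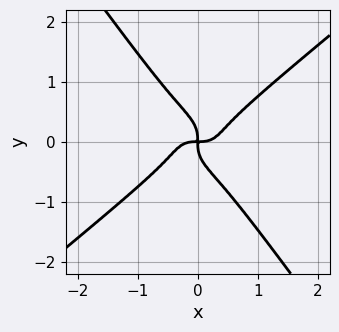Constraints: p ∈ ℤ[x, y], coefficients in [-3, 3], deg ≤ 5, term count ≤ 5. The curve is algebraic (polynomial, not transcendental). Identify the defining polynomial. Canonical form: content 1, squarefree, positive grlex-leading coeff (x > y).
3*x^4 - 3*x*y^3 - 3*y^4 - x*y

The degree is 4 — no degree-3 curve has this shape.
From the axis intercepts and sections: it meets the y-axis at y = 0 (among the integer gridlines); it meets the x-axis at x = 0 (among the integer gridlines).
Matching integer coefficients to the picture gives p.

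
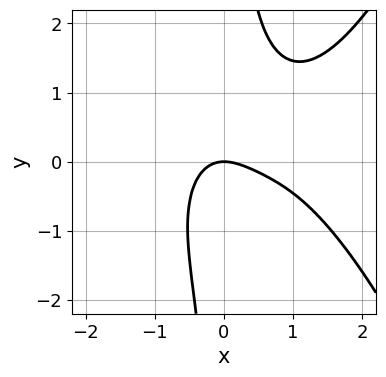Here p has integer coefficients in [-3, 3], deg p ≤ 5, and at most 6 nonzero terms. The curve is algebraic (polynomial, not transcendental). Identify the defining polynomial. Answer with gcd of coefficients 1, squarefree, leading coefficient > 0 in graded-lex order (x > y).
2*x^4 - 3*x^3 - 3*x*y^2 + 3*x^2 + 3*y

(a) Degree: a generic line meets the curve in up to 4 points, so deg p = 4.
(b) From the axis intercepts and sections: one y-axis crossing is at y = 0; one x-axis crossing is at x = 0.
(c) Assembling these constraints gives the stated polynomial.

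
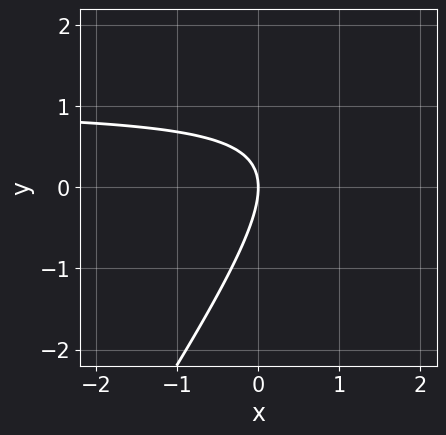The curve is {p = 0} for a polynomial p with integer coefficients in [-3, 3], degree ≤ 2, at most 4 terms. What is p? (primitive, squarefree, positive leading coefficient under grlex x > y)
3*x*y - 2*y^2 - 3*x

(a) deg p = 2.
(b) Against the integer gridlines: it meets the x-axis at x = 0 (among the integer gridlines); one y-axis crossing is at y = 0.
(c) Together with the visible shape, these determine p as stated.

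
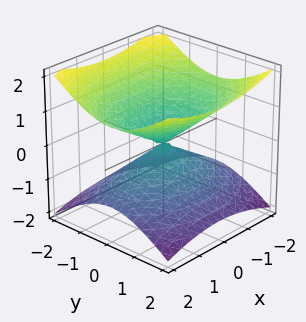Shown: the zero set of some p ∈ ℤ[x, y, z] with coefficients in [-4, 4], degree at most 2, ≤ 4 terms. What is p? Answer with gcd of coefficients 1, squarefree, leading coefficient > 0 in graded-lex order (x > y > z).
x^2 + 2*y^2 - 3*z^2

1. The degree is 2 — a double cone through the origin; a quadric.
2. Symmetries: it's symmetric under x → −x, forcing even powers of x; it's symmetric under z → −z, forcing even powers of z; the y ↦ −y reflection is a symmetry, so y appears only in even powers.
3. From the visible intercepts: it meets the y-axis at y = 0 (among the integer gridlines); one z-axis crossing is at z = 0.
4. Fitting integer coefficients to these (and the overall shape) gives p.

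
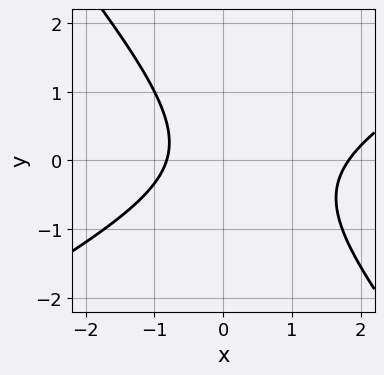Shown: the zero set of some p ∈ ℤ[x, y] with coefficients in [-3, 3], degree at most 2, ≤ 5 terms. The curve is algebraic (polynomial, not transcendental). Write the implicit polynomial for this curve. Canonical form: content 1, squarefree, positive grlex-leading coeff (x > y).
2*x^2 - 2*x*y - 3*y^2 - 2*x - 3

1. deg p = 2.
2. From the visible intercepts: the curve avoids every integer y-axis point in the box.
3. The integer polynomial consistent with all of this is the stated p.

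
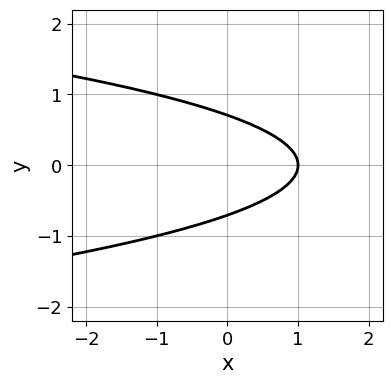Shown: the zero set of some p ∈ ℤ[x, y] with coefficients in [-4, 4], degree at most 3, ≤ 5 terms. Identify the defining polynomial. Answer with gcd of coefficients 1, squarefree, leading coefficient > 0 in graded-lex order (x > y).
2*y^2 + x - 1

1. Degree: the shape is more complex than any degree-1 curve, so deg p = 2.
2. Symmetries: the y ↦ −y reflection is a symmetry, so y appears only in even powers.
3. From the visible intercepts: it meets the x-axis at x = 1 (among the integer gridlines).
4. Solving for integer coefficients yields p as stated.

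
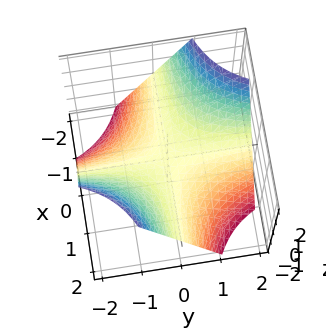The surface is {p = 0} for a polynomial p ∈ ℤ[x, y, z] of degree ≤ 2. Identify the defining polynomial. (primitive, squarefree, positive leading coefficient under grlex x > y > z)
(a) Degree: a hyperbolic paraboloid; a quadric, so deg p = 2.
(b) Observable constraints: the visible y-axis segment lies entirely on the surface; the visible x-axis segment lies entirely on the surface; it crosses the z-axis at the gridline z = 0.
(c) Putting this together gives p.

x*y + z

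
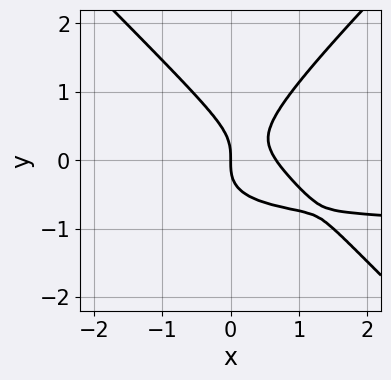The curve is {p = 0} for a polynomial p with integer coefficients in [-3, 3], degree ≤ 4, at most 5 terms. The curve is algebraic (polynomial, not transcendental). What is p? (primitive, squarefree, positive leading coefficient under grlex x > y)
1. deg p = 3.
2. Reading off the gridlines: it crosses the y-axis at the gridline y = 0; it crosses the x-axis at the gridline x = 0.
3. The integer polynomial consistent with all of this is the stated p.

3*x^2*y - 3*y^3 + 3*x^2 - 2*x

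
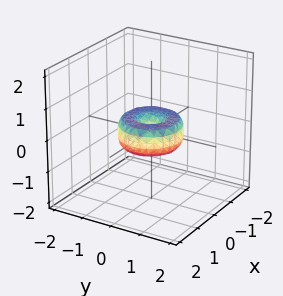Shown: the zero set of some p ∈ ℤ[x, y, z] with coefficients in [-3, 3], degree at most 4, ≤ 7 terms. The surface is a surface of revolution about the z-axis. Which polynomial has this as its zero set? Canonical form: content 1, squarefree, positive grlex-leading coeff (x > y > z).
x^4 + 2*x^2*y^2 + y^4 - x^2 - y^2 + z^2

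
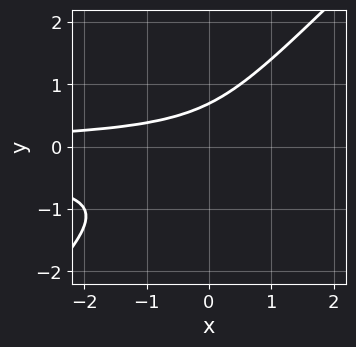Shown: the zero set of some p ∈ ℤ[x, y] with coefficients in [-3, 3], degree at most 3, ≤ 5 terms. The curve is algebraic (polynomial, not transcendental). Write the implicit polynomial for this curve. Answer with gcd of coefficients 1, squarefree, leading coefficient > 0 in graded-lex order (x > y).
3*x*y^2 - 3*y^3 + x*y + 1

Degree: the shape is more complex than any degree-2 curve, so deg p = 3.
From the visible intercepts: no x-intercept at any integer in the box.
Assembling these constraints gives the stated polynomial.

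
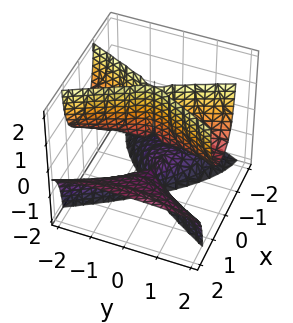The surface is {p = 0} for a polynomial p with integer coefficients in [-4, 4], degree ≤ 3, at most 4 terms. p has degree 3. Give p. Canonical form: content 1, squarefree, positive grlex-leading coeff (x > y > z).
x^3 - 3*x^2*z + y^2*z - 3*x^2

1. The picture has 3 separate pieces. They look like related sheets of one shape, so recover p as a whole.
2. Degree: a generic line meets the surface in up to 3 points, so deg p = 3.
3. Checking where it meets the axes: the visible z-axis segment lies entirely on the surface; every point of the y-axis in the box is on the surface.
4. These observations pin down the coefficients.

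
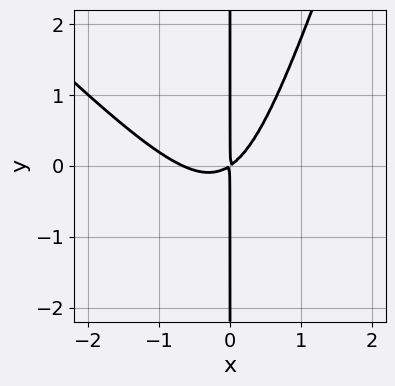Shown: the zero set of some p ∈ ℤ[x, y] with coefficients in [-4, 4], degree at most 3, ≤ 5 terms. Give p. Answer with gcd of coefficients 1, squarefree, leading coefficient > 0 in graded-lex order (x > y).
3*x^3 + 2*x^2*y - x*y^2 + 2*x^2 - 3*x*y

1. Degree: no degree-2 curve has this shape, so deg p = 3.
2. From the axis intercepts and sections: the visible y-axis segment lies entirely on the curve.
3. Matching integer coefficients to the picture gives p.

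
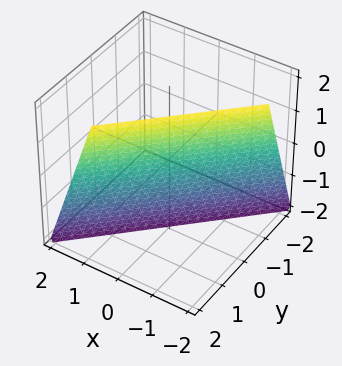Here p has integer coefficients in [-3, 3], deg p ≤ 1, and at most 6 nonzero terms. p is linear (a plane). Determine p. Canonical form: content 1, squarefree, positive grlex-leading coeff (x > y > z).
3*x - 3*y + z + 2

1. deg p = 1.
2. Reading off the gridlines: it crosses the z-axis at the gridline z = -2.
3. Assembling these constraints gives the stated polynomial.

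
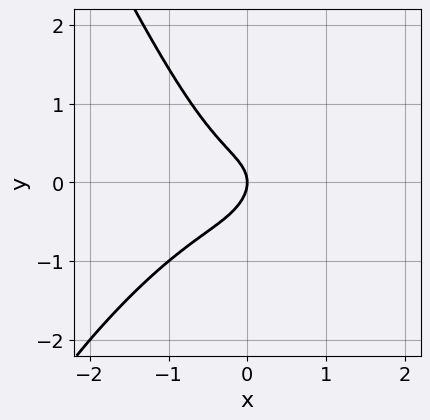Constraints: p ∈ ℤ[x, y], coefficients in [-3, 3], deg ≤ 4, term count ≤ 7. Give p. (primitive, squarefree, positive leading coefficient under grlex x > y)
deg p = 3. The shape is more complex than any degree-2 curve.
Reading off the gridlines: it crosses the x-axis at the gridline x = 0; it meets the y-axis at y = 0 (among the integer gridlines).
Solving for integer coefficients yields p as stated.

3*x^3 - 3*x^2*y + y^3 + 3*y^2 + 2*x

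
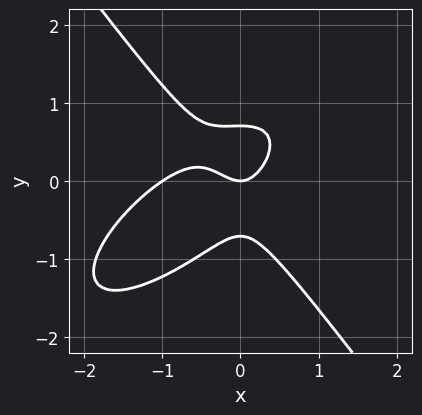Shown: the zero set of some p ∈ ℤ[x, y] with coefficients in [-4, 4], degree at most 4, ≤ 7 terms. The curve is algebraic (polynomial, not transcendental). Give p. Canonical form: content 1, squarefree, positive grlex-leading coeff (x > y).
(a) Degree: the shape is more complex than any degree-2 curve, so deg p = 3.
(b) Against the integer gridlines: it meets the y-axis at y = 0 (among the integer gridlines); among the integer gridlines, it crosses the x-axis at x ∈ {-1, 0}.
(c) Fitting integer coefficients to these (and the overall shape) gives p.

2*x^3 - 2*x^2*y + 2*y^3 + 2*x^2 - y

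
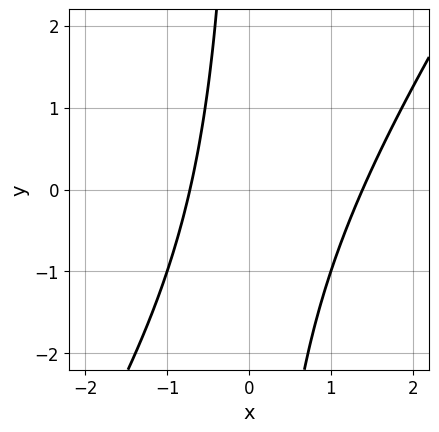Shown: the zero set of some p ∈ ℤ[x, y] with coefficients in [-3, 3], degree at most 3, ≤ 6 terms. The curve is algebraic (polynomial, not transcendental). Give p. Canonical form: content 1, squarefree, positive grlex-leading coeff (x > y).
First, deg p = 2. A generic line meets the curve in up to 2 points.
Next, observable constraints: the curve avoids every integer y-axis point in the box.
Finally, the integer polynomial consistent with all of this is the stated p.

3*x^2 - 2*x*y - 2*x - 3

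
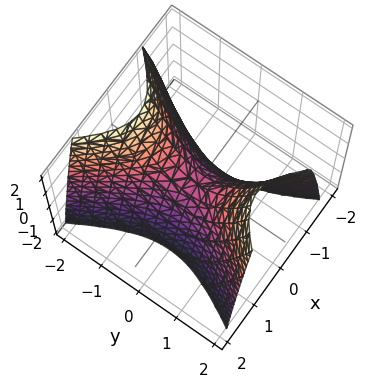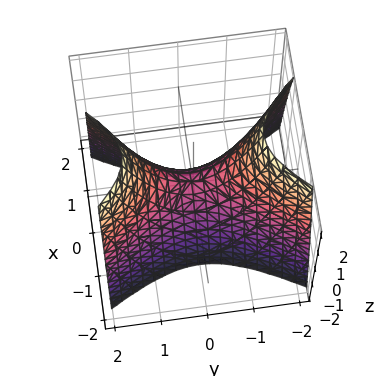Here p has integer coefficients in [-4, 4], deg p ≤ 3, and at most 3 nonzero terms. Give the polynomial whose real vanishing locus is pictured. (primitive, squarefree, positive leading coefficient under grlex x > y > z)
2*x^2 - y^2 + z

Degree: a hyperbolic paraboloid; a quadric, so deg p = 2.
Symmetries: the y ↦ −y reflection is a symmetry, so y appears only in even powers; the x ↦ −x reflection is a symmetry, so x appears only in even powers.
Against the integer gridlines: it meets the x-axis at x = 0 (among the integer gridlines); it crosses the y-axis at the gridline y = 0; it crosses the z-axis at the gridline z = 0.
Putting this together gives p.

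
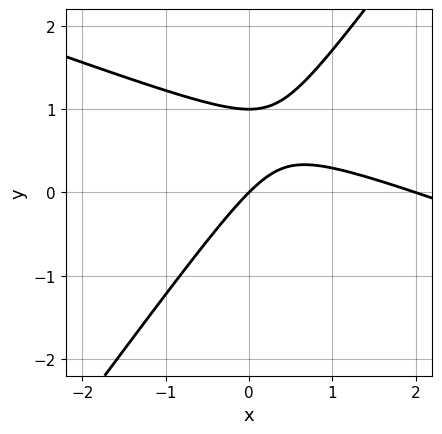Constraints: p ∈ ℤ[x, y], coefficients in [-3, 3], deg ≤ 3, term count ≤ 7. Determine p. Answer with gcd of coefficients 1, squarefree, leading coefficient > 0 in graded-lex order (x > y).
x^2 + 2*x*y - 2*y^2 - 2*x + 2*y

1. The degree is 2 — no degree-1 curve has this shape.
2. Reading off the gridlines: the y-axis gridline crossings are at y ∈ {0, 1}; the x-axis gridline crossings are at x ∈ {0, 2}.
3. These observations pin down the coefficients.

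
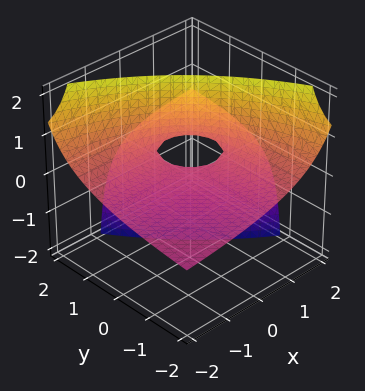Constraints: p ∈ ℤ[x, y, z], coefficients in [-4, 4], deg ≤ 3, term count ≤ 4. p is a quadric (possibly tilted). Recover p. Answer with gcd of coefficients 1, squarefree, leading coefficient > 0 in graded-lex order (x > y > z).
First, degree: a generic line meets the surface in up to 2 points, so deg p = 2.
Then, checking where it meets the axes: every point of the x-axis in the box is on the surface; every point of the y-axis in the box is on the surface; it meets the z-axis at z = 0 (among the integer gridlines).
Finally, the integer polynomial consistent with all of this is the stated p.

x*y - 3*x*z - 3*y*z + 3*z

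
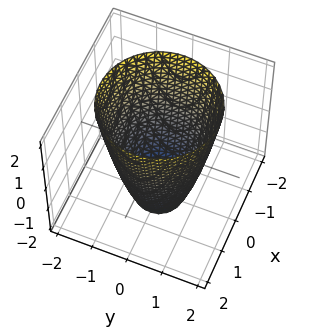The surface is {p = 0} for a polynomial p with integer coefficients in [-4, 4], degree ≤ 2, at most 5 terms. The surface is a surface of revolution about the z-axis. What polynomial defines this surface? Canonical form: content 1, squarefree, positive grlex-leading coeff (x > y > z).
2*x^2 + 2*y^2 - z - 3

The degree is 2 — no degree-1 surface has this shape.
By symmetry, every cross-section ⟂ z is a circle, so x, y appear only via x² + y².
From the axis intercepts and sections: the surface avoids every integer z-axis point in the box; a circular section at z = -2 has radius between 0 and 1.
These observations pin down the coefficients.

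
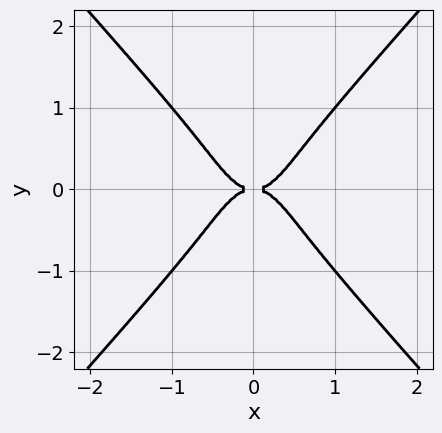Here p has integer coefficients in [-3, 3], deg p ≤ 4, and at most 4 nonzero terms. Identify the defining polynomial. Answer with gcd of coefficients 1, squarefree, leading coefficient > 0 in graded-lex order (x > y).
deg p = 4. No degree-3 curve has this shape.
Symmetries: the y ↦ −y reflection is a symmetry, so y appears only in even powers; the x ↦ −x reflection is a symmetry, so x appears only in even powers.
Reading off the gridlines: it meets the y-axis at y = 0 (among the integer gridlines); it meets the x-axis at x = 0 (among the integer gridlines).
Putting this together gives p.

3*x^4 - 2*y^4 - y^2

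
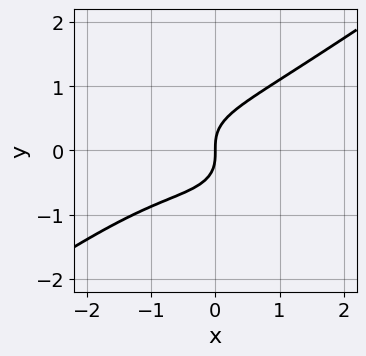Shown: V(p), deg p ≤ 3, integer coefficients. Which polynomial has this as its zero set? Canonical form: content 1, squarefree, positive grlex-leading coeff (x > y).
First, deg p = 3.
Then, reading off the gridlines: one y-axis crossing is at y = 0; it crosses the x-axis at the gridline x = 0.
Finally, putting this together gives p.

x^3 - 3*y^3 + x^2 + 2*x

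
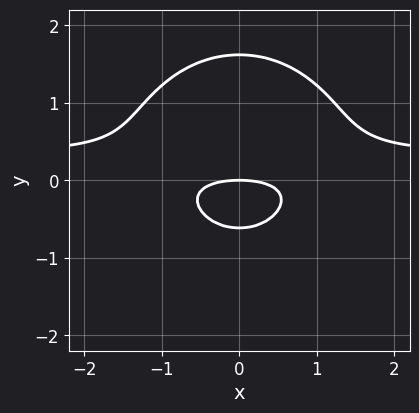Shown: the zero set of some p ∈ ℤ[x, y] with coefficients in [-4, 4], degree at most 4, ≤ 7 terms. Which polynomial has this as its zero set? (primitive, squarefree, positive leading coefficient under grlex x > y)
1. The degree is 3 — no degree-2 curve has this shape.
2. Symmetries: the x ↦ −x reflection is a symmetry, so x appears only in even powers.
3. Against the integer gridlines: one x-axis crossing is at x = 0; one y-axis crossing is at y = 0.
4. Putting this together gives p.

3*x^2*y + 3*y^3 - x^2 - 3*y^2 - 3*y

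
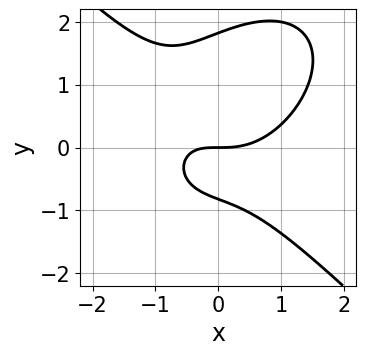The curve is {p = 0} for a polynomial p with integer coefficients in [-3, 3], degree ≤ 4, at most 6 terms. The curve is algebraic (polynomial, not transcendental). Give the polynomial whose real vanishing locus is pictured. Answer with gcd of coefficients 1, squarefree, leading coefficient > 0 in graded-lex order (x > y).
2*x^3 + 2*y^3 - 2*x*y - 2*y^2 - 3*y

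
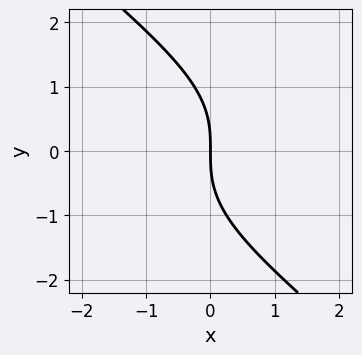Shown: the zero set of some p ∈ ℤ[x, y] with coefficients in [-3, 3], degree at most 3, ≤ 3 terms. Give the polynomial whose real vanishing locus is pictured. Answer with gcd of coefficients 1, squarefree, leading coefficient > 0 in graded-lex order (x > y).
x*y^2 + y^3 + 3*x

The degree is 3 — a generic line meets the curve in up to 3 points.
Reading off the gridlines: it crosses the y-axis at the gridline y = 0; it crosses the x-axis at the gridline x = 0.
Solving for integer coefficients yields p as stated.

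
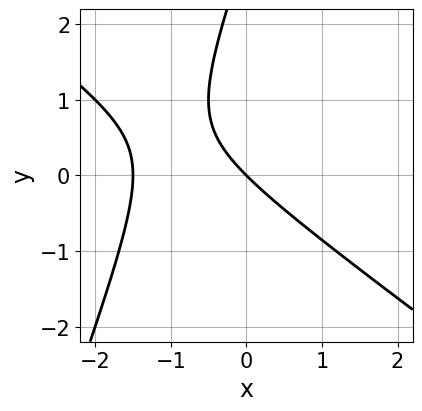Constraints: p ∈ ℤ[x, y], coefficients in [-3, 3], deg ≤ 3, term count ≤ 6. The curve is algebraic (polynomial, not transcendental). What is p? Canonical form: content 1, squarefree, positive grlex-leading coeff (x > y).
2*x^2 + 2*x*y - y^2 + 3*x + 3*y

(a) deg p = 2. No degree-1 curve has this shape.
(b) Against the integer gridlines: it crosses the y-axis at the gridline y = 0; one x-axis crossing is at x = 0.
(c) Matching integer coefficients to the picture gives p.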